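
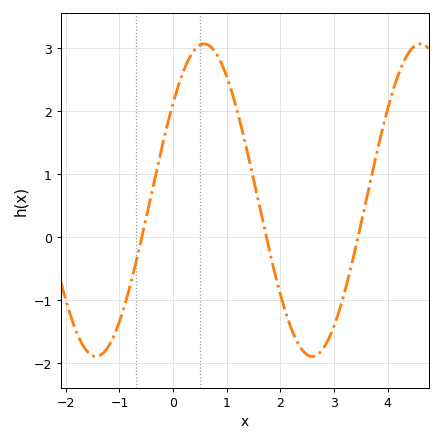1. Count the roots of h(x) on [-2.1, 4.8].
3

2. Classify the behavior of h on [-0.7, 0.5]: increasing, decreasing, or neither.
increasing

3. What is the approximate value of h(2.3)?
-1.6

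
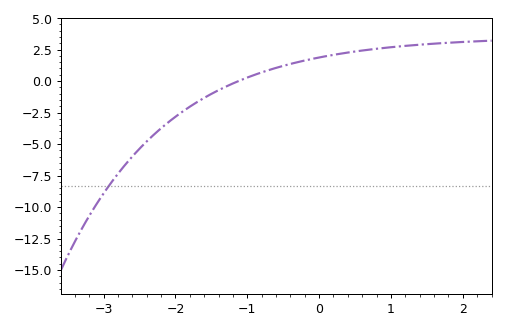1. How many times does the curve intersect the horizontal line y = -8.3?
1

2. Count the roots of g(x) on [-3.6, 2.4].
1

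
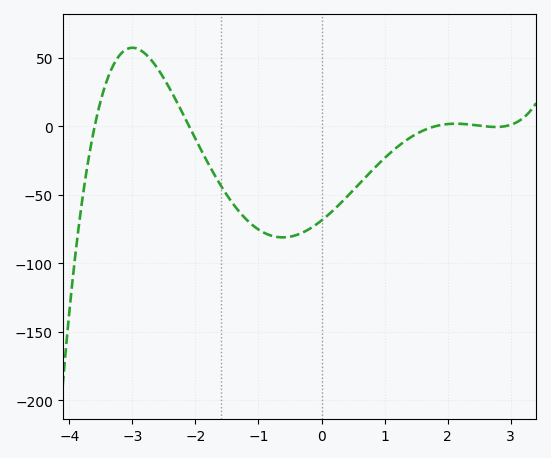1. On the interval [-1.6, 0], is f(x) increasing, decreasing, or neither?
neither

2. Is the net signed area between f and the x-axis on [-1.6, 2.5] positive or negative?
negative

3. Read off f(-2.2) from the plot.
9.18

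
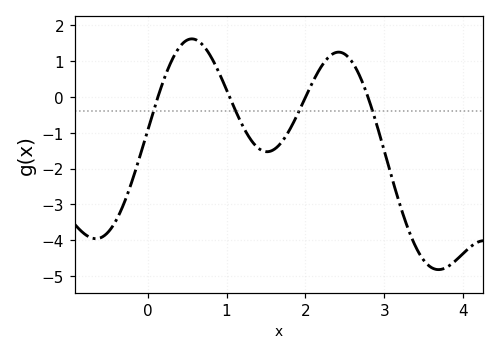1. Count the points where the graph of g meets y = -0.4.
4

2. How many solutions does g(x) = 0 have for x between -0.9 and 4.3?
4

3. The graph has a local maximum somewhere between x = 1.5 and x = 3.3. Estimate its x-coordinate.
2.42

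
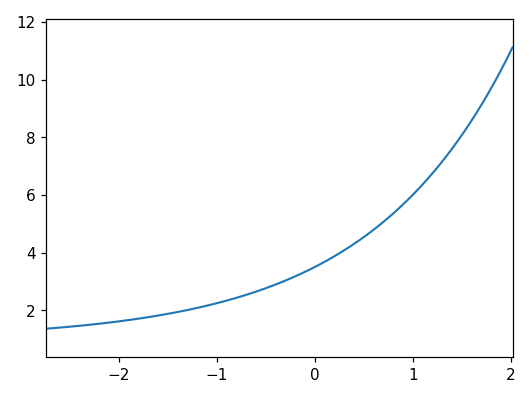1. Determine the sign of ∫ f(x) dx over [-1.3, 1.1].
positive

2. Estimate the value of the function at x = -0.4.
2.8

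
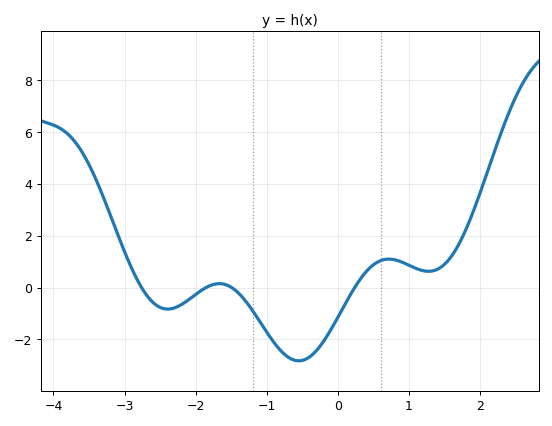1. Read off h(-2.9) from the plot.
0.8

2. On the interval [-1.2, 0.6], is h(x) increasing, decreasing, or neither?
neither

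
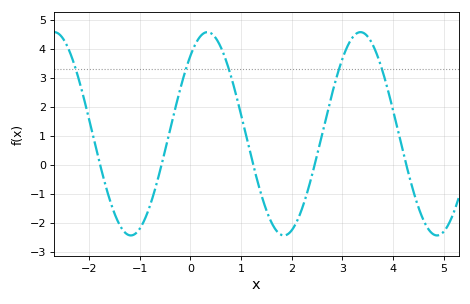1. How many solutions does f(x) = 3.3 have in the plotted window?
5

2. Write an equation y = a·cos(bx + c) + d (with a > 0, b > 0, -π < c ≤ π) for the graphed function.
y = 3.5cos(2.08x - 0.702) + 1.08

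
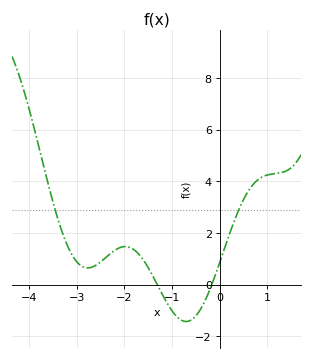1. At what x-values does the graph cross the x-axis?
-1.3, -0.2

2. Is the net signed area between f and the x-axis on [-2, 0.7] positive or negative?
positive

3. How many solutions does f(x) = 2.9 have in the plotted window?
2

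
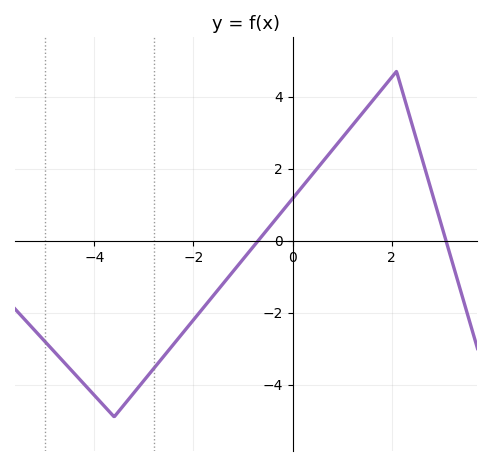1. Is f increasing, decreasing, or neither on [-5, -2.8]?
neither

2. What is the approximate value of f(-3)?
-3.89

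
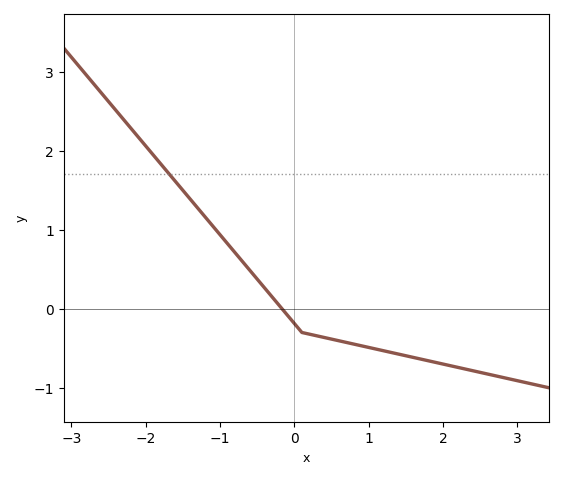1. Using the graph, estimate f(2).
-0.7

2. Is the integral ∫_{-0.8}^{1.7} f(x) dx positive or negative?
negative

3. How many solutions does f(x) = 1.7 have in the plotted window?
1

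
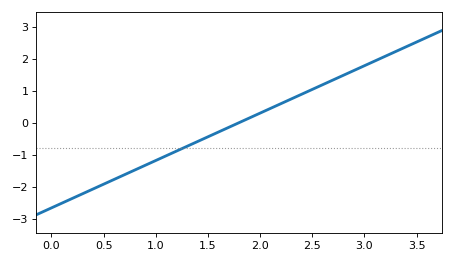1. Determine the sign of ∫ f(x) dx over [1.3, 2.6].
positive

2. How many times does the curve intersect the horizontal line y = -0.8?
1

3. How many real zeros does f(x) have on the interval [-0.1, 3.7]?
1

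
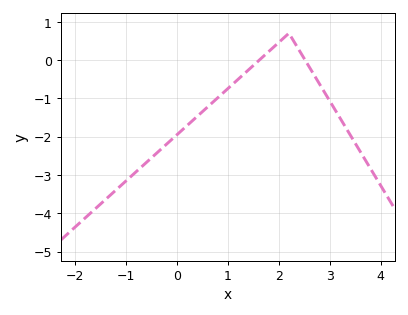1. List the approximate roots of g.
1.6, 2.5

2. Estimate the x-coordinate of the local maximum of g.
2.2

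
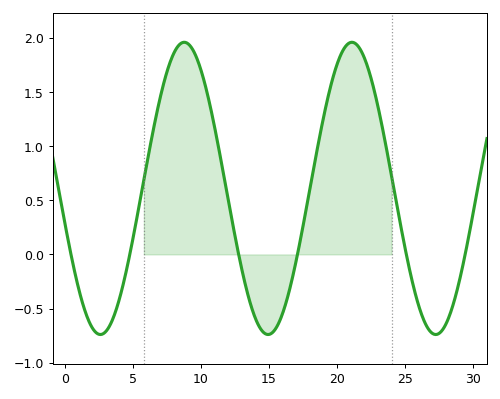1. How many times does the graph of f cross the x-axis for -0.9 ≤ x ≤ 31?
6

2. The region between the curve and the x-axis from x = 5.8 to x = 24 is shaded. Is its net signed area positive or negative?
positive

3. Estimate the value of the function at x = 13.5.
-0.398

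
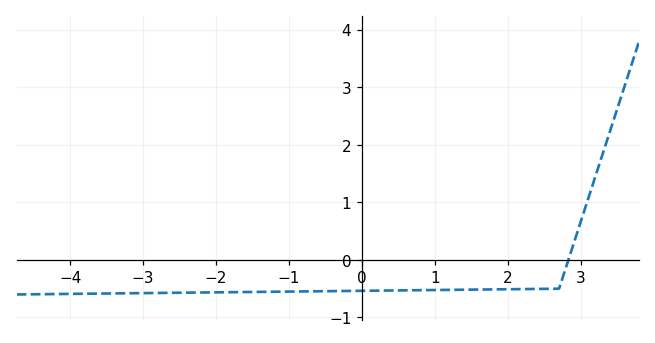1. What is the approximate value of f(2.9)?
0.3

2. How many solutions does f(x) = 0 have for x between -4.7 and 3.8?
1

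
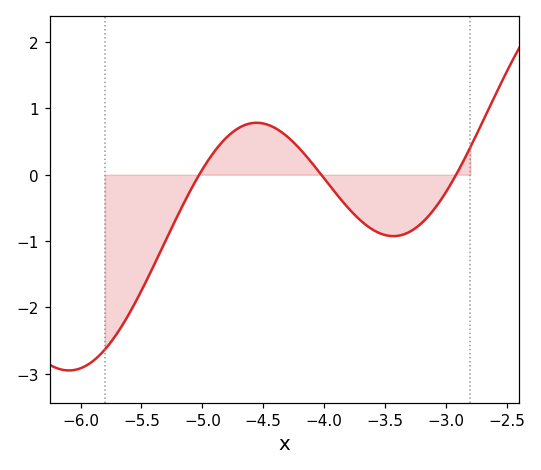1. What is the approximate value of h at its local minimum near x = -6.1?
-2.95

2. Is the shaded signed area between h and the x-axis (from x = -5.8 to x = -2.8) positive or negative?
negative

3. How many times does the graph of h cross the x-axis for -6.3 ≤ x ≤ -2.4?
3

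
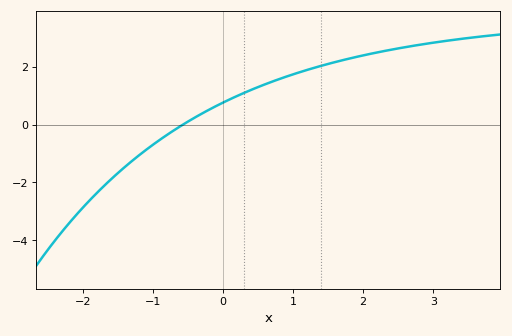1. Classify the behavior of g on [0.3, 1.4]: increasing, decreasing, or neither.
increasing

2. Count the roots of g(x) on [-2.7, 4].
1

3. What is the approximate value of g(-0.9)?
-0.527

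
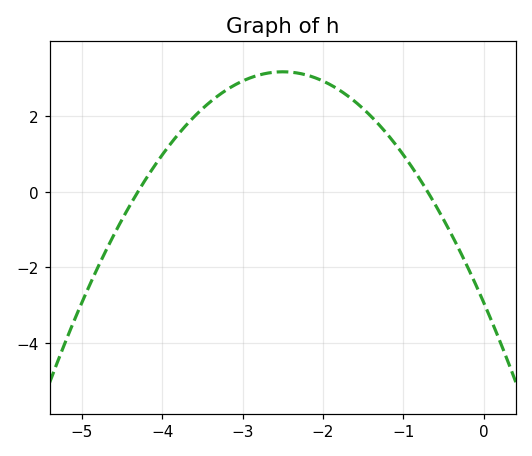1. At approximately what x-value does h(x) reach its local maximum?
-2.5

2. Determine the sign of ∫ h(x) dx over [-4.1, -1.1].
positive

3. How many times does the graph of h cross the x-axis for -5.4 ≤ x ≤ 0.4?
2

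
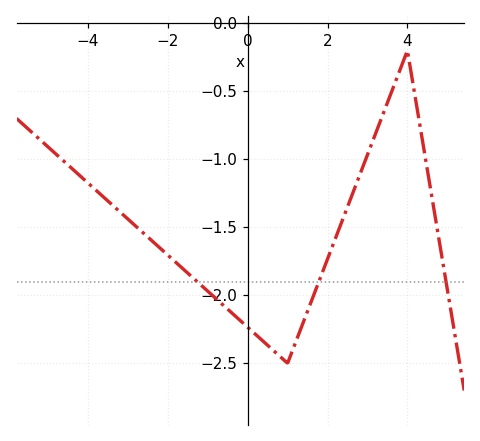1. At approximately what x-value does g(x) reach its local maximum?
4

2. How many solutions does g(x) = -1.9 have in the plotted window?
3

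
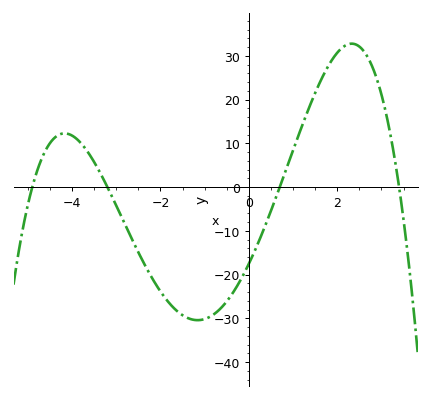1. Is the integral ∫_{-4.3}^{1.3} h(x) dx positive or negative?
negative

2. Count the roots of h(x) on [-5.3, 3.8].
4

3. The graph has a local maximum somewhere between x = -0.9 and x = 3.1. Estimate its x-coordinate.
2.33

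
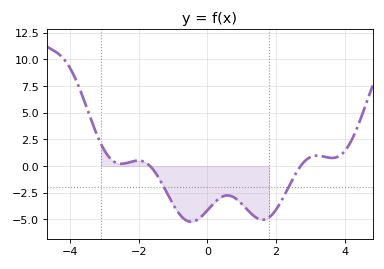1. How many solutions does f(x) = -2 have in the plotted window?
2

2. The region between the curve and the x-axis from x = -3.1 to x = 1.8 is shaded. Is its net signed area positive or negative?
negative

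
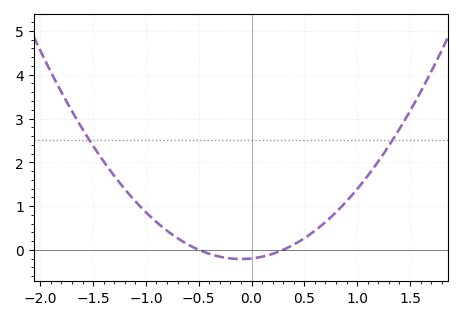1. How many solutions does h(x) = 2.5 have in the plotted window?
2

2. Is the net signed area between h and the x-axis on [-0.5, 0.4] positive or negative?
negative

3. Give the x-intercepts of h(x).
-0.5, 0.3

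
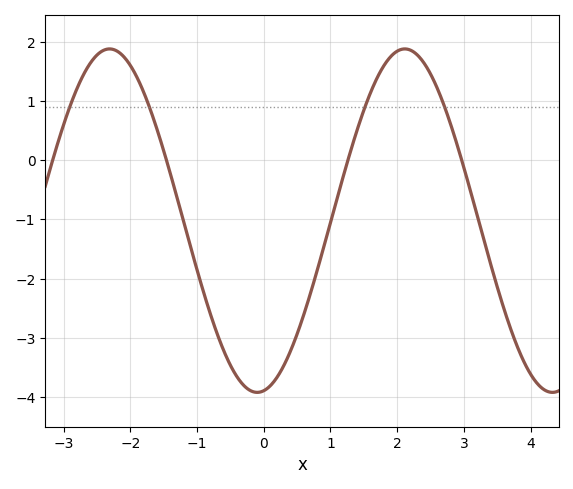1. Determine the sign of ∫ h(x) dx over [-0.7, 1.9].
negative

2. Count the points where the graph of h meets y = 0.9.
4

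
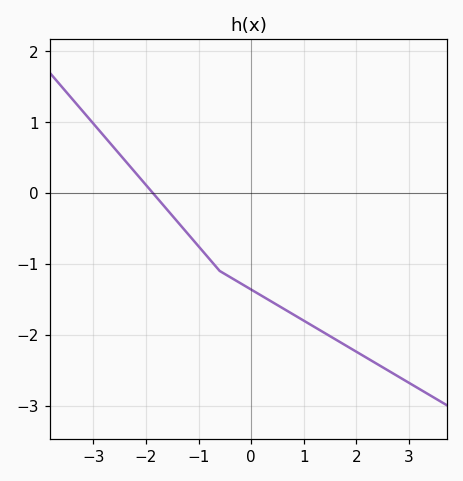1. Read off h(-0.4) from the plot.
-1.19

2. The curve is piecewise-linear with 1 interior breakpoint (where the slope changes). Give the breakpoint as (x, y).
(-0.6, -1.1)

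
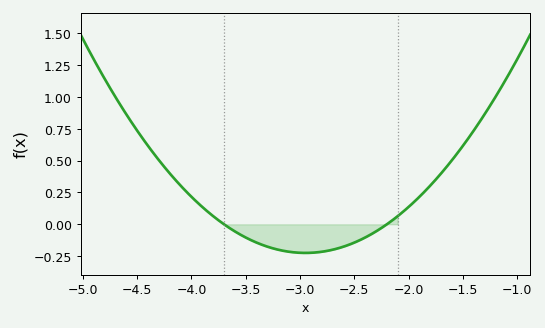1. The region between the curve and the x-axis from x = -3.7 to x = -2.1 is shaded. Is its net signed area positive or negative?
negative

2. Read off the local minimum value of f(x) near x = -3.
-0.225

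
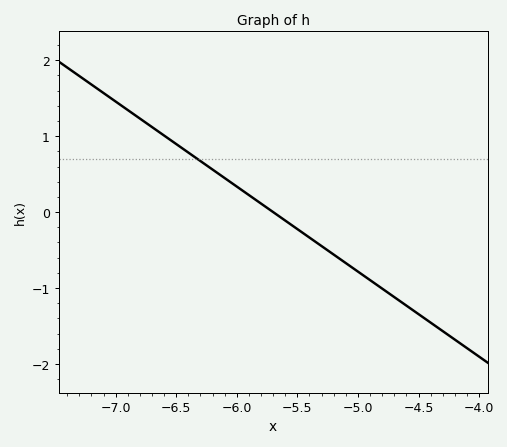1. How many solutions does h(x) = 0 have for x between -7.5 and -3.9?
1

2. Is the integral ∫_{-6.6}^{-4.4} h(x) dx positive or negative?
negative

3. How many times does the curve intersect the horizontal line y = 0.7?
1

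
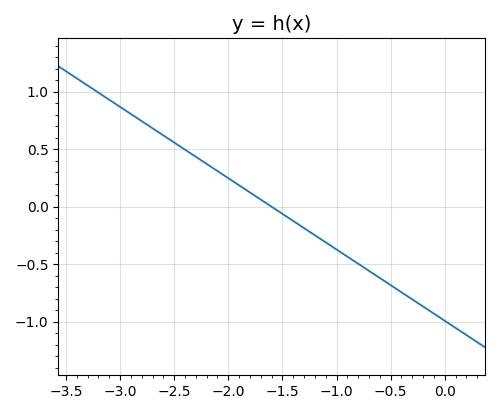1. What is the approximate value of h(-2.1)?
0.3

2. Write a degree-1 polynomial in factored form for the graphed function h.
y = -0.62(x + 1.6)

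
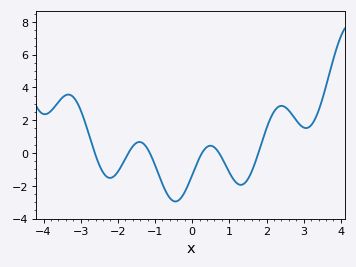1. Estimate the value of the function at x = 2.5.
2.8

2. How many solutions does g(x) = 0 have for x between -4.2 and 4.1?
6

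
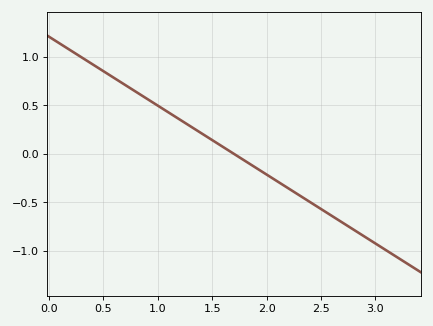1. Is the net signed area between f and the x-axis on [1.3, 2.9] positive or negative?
negative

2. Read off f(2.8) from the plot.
-0.8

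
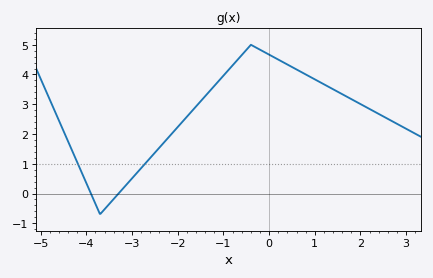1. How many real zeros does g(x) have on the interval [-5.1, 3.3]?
2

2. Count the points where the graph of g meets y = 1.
2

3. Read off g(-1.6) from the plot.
2.93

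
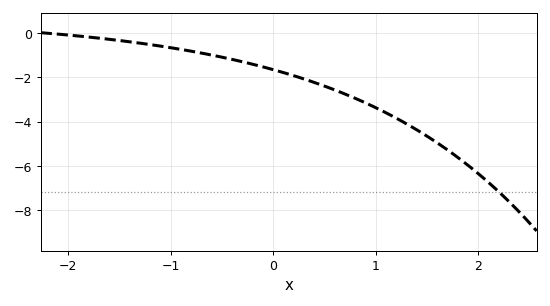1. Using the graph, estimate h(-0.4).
-1.19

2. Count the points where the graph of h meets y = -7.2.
1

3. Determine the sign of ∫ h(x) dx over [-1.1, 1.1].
negative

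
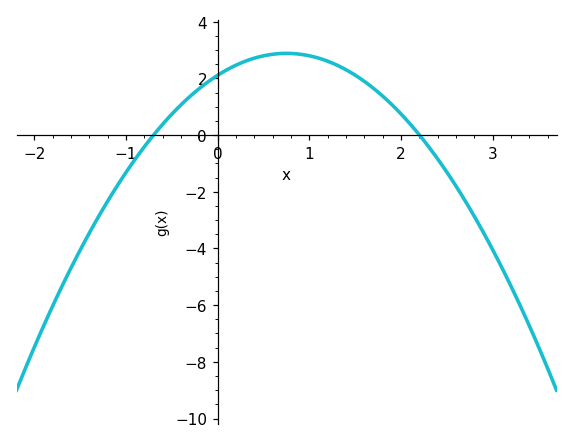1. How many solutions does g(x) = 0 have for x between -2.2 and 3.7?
2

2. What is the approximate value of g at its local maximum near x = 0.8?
2.8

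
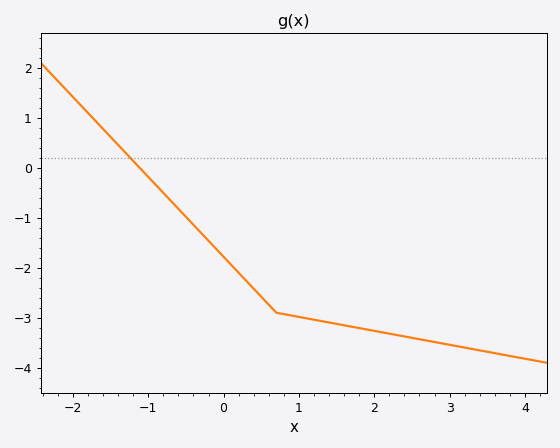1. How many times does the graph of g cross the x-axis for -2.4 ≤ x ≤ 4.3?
1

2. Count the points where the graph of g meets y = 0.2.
1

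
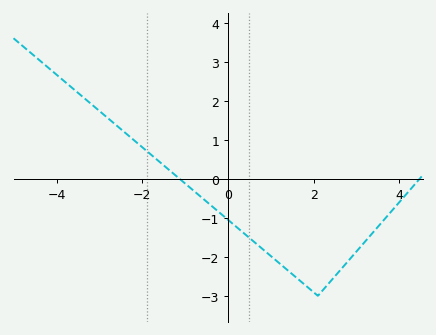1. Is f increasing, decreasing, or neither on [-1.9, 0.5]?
decreasing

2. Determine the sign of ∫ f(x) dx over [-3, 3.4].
negative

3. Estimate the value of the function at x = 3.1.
-1.74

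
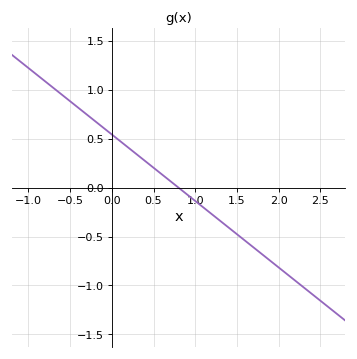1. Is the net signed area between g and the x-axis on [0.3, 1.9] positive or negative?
negative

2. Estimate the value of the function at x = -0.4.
0.816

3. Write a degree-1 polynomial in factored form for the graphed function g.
y = -0.68(x - 0.8)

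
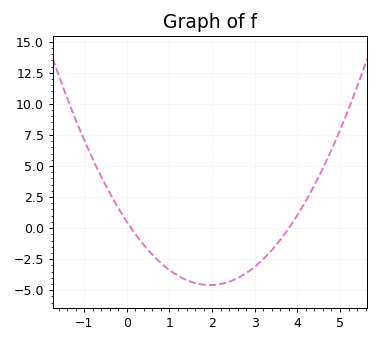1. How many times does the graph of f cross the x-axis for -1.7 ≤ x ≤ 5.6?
2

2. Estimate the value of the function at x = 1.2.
-3.83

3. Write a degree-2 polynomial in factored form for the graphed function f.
y = 1.34(x - 0.1)(x - 3.8)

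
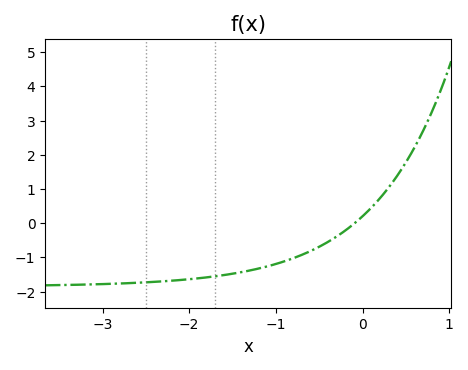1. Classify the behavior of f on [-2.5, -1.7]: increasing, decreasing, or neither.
increasing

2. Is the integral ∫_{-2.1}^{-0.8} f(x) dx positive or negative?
negative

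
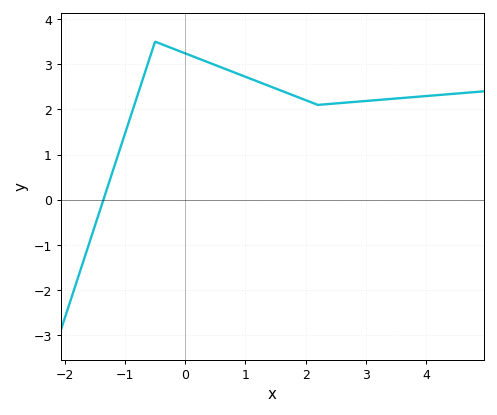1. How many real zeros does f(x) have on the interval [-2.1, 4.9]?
1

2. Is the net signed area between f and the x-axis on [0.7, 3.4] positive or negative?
positive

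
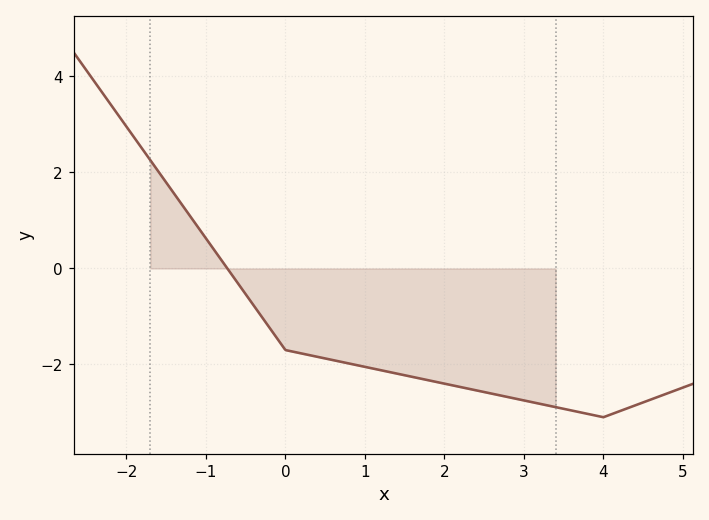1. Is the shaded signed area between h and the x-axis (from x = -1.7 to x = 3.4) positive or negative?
negative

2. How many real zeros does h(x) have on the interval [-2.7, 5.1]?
1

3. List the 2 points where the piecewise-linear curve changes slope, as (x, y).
(0, -1.7); (4, -3.1)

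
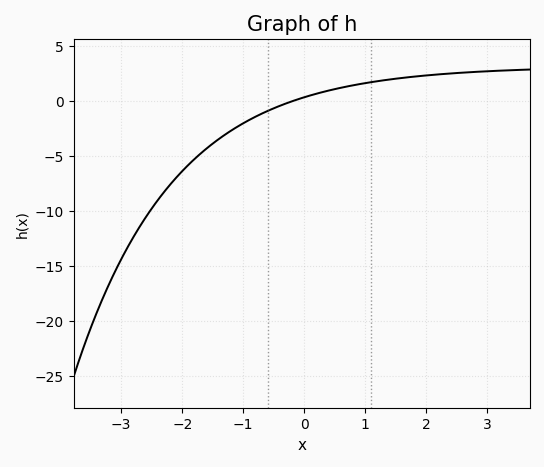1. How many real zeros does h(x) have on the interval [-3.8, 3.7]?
1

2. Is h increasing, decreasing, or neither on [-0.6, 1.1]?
increasing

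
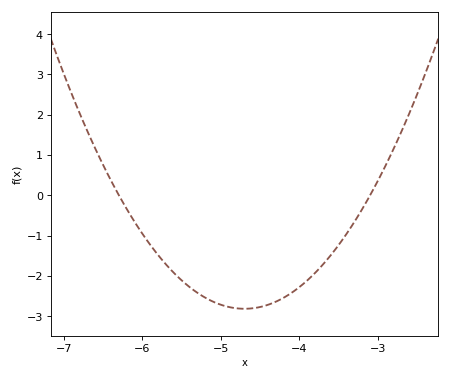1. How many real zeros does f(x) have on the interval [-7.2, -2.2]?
2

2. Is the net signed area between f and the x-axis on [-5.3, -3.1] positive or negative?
negative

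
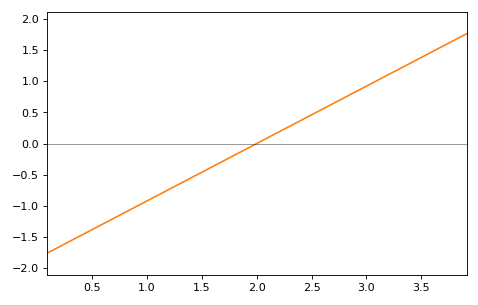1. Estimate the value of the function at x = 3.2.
1.1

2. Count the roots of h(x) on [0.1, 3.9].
1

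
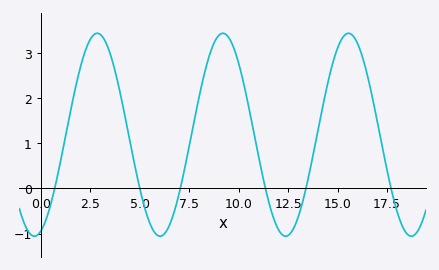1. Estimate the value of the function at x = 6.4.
-0.914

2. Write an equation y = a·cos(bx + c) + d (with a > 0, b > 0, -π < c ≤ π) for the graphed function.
y = 2.25cos(0.99x - 2.83) + 1.19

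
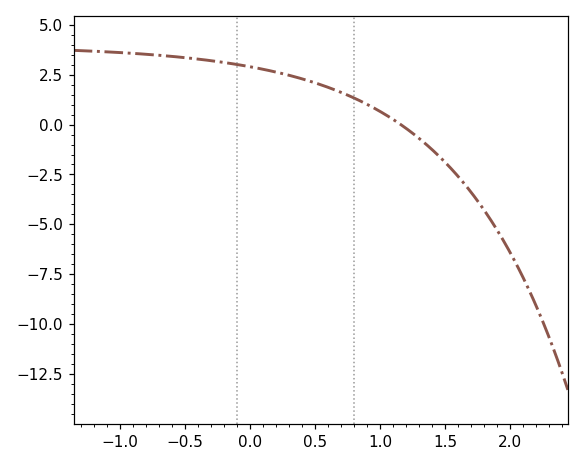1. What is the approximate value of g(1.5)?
-1.9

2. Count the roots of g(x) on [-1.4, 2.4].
1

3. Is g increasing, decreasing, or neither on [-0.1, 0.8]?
decreasing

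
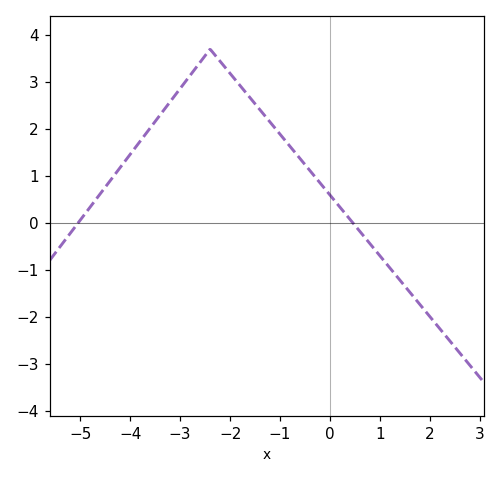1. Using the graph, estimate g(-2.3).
3.6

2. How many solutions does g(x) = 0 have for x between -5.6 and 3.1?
2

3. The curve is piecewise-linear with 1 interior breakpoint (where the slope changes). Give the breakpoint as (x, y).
(-2.4, 3.7)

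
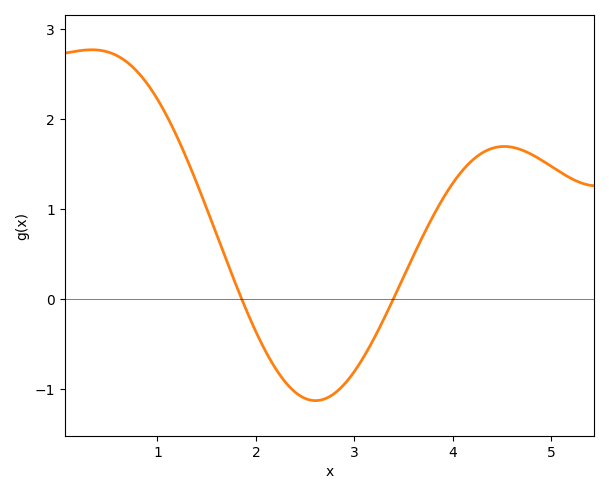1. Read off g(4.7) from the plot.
1.7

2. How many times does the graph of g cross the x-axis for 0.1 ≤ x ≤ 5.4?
2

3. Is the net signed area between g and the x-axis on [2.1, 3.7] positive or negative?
negative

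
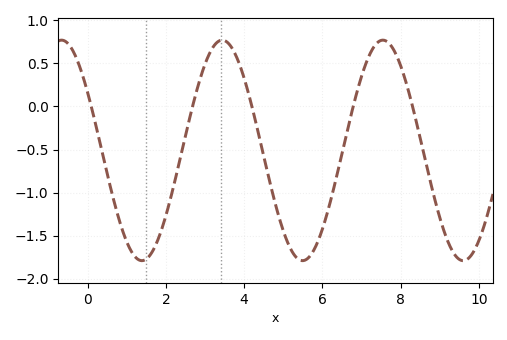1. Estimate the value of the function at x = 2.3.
-0.732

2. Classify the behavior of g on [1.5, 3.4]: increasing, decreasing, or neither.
increasing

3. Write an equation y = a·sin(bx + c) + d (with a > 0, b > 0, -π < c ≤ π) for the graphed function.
y = 1.28sin(1.53x + 2.59) - 0.51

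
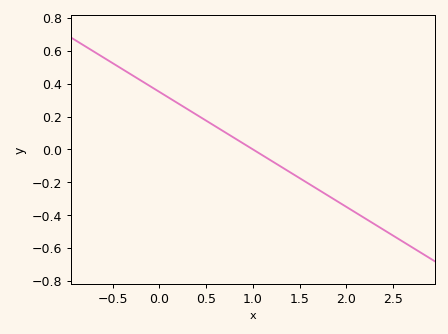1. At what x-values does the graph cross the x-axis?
1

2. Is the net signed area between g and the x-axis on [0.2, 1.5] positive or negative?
positive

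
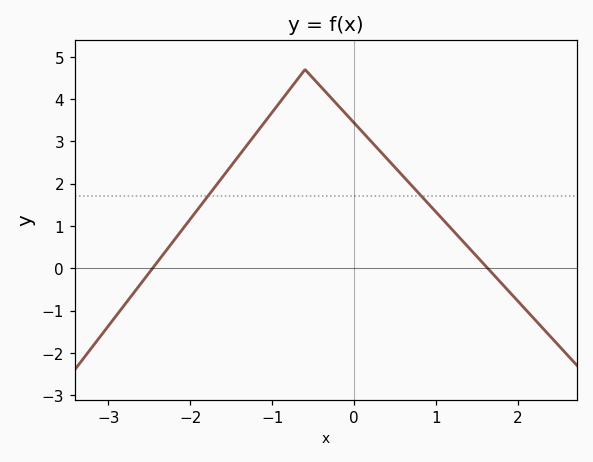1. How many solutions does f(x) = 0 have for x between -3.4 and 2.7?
2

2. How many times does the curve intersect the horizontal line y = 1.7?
2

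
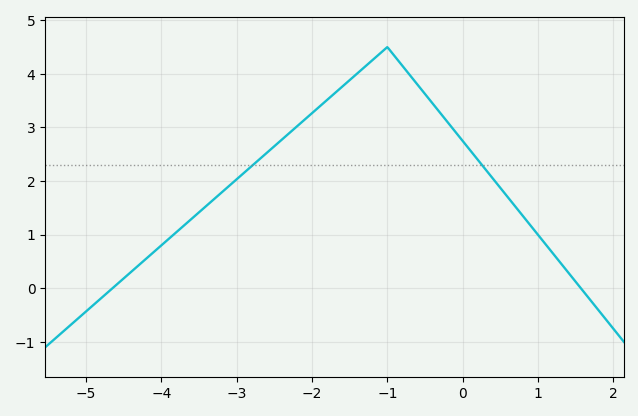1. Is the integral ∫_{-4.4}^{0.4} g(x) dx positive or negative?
positive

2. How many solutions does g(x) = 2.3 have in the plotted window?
2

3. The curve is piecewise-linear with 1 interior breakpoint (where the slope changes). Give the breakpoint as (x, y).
(-1, 4.5)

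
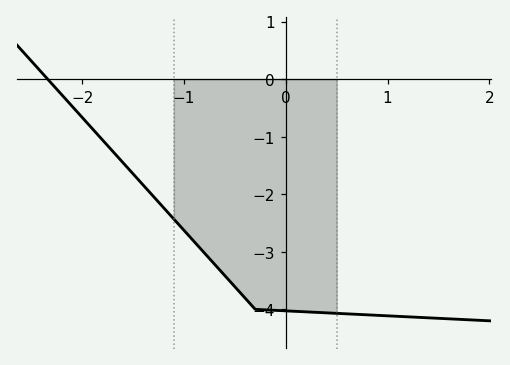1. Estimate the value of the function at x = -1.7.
-1.26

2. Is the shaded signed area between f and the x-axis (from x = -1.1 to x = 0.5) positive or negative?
negative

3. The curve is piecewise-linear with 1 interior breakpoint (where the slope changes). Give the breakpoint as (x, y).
(-0.3, -4)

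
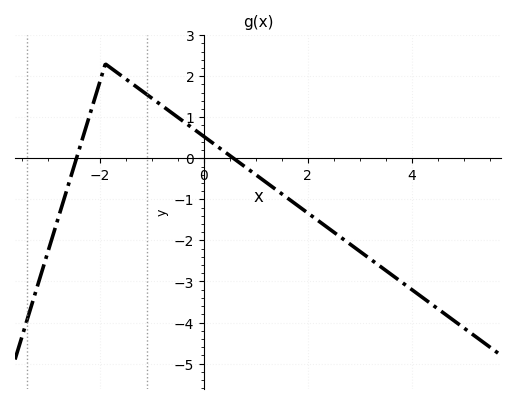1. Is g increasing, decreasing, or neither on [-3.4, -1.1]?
neither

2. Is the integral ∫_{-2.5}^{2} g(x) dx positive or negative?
positive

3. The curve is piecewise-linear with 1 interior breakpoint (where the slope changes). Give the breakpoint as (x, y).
(-1.9, 2.3)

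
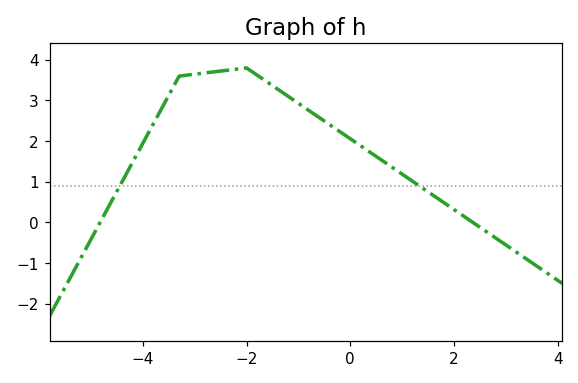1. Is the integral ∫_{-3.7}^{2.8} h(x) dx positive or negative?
positive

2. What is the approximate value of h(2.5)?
-0.116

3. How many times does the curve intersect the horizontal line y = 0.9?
2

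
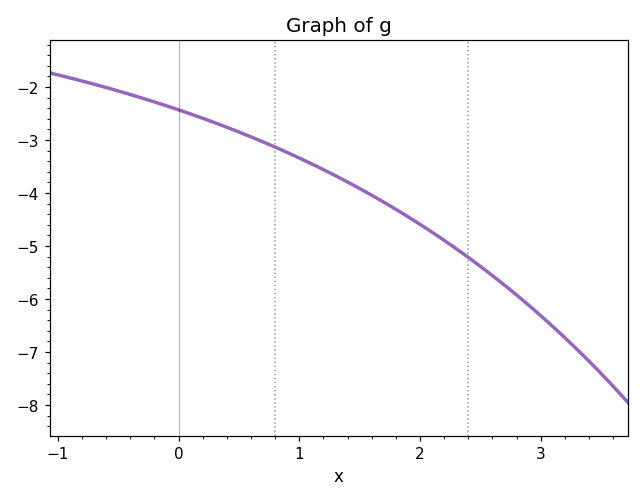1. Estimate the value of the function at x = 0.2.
-2.59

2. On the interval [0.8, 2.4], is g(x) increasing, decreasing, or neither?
decreasing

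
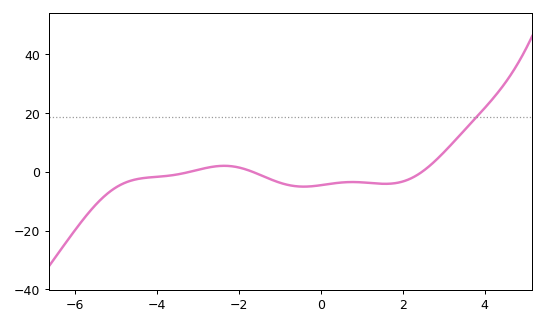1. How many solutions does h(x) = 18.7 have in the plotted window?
1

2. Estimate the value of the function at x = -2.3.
2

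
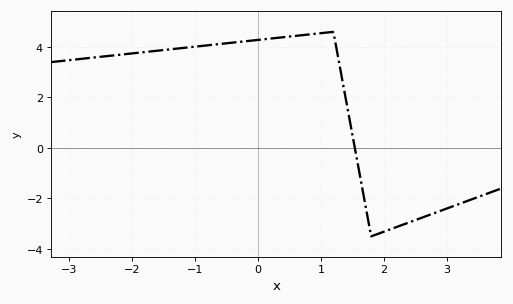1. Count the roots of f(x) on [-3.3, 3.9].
1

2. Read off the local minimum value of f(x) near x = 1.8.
-3.5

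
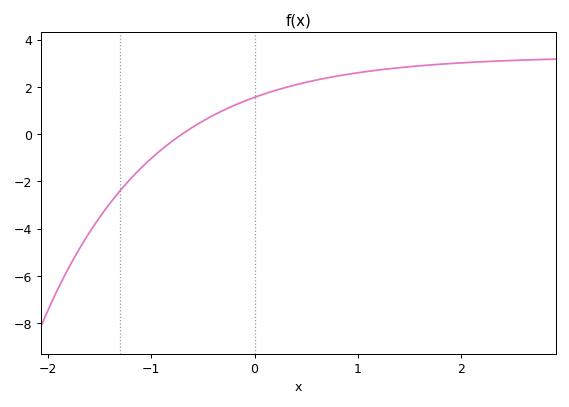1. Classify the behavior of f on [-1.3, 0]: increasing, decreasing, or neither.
increasing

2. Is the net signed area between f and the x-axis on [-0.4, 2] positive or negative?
positive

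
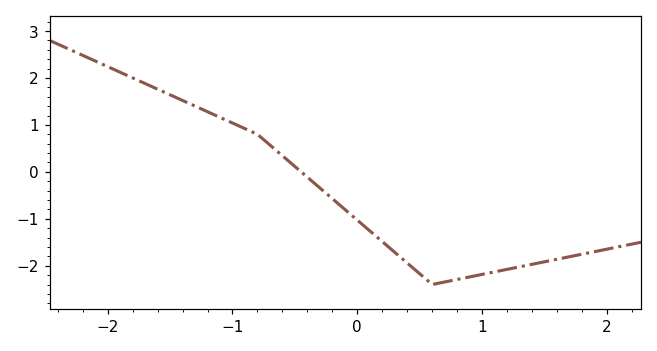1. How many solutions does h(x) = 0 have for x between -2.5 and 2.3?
1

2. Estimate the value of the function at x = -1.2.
1.3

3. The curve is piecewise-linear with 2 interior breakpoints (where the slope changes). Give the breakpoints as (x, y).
(-0.8, 0.8); (0.6, -2.4)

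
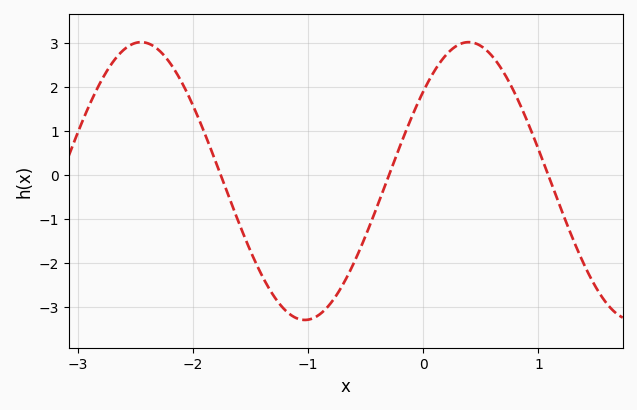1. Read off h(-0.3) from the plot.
0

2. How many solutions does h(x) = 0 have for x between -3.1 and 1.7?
3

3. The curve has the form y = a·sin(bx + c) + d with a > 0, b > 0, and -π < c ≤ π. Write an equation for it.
y = 3.15sin(2.2x + 0.7) - 0.14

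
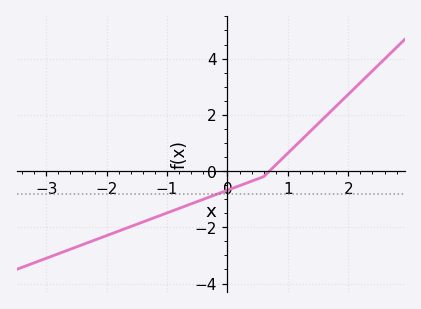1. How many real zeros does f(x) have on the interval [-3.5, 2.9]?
1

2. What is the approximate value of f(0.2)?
-0.523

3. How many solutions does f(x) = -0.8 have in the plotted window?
1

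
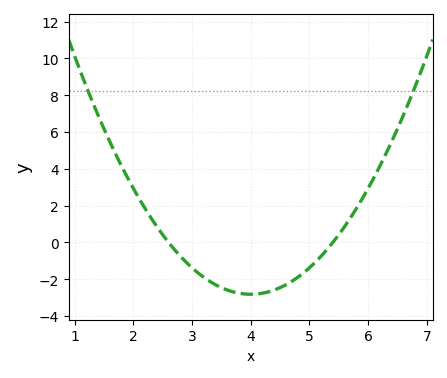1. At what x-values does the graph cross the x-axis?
2.6, 5.4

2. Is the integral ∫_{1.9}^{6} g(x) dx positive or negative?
negative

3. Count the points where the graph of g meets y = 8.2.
2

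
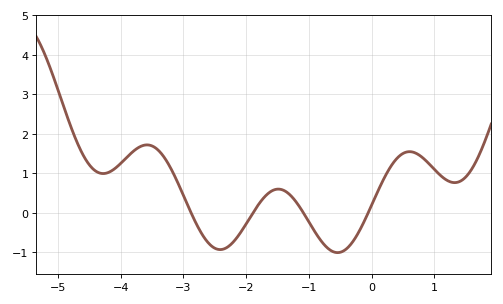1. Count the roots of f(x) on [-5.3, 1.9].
4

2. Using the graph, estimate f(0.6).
1.55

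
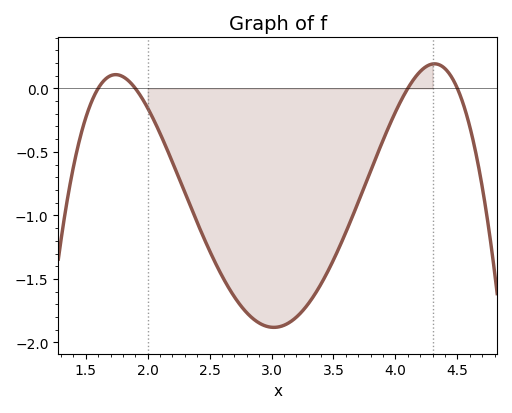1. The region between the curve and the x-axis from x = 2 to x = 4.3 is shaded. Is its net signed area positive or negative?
negative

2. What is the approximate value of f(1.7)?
0.1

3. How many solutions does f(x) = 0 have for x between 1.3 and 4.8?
4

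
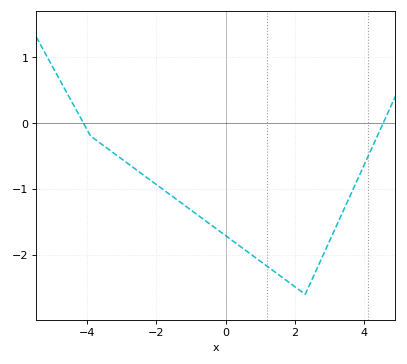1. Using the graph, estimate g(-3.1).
-0.51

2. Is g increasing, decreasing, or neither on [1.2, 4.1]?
neither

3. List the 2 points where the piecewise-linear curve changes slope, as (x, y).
(-3.9, -0.2); (2.3, -2.6)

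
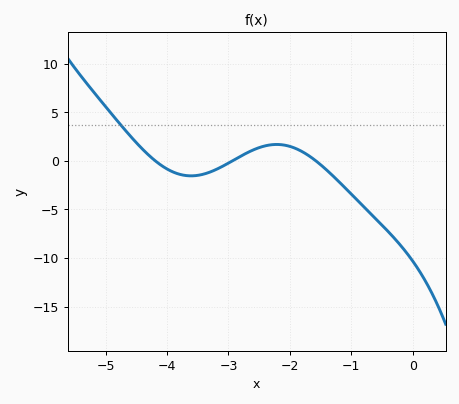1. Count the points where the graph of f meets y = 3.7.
1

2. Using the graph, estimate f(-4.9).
5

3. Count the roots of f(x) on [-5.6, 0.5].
3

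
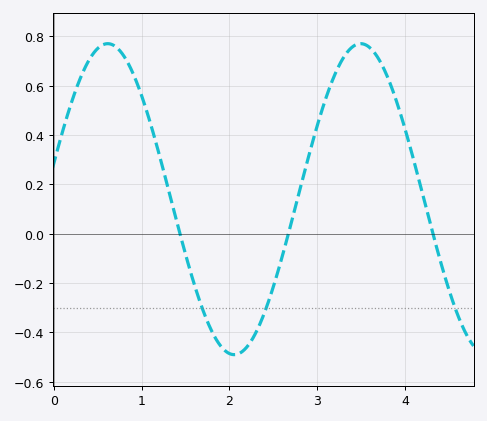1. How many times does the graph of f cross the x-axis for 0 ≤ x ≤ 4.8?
3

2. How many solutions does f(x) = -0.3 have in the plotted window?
3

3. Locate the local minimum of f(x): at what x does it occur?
2.1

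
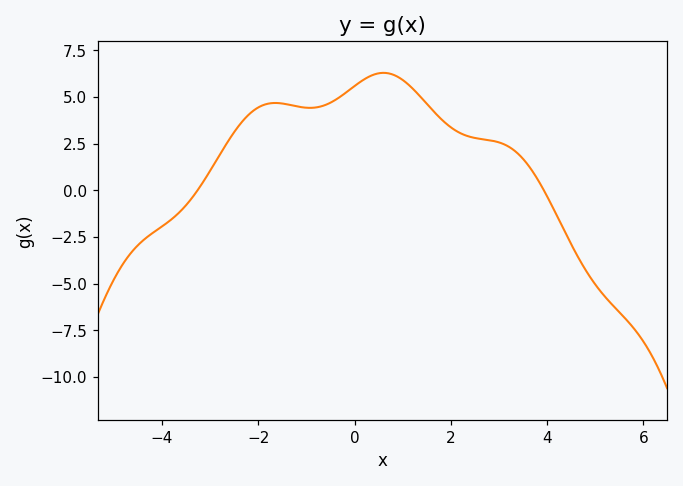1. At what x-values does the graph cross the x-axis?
-3.2, 4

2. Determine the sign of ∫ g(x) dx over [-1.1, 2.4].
positive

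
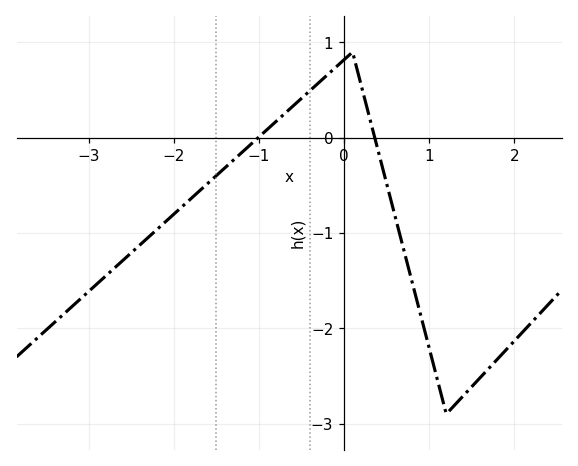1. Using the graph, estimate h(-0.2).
0.657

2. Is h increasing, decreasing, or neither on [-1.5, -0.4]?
increasing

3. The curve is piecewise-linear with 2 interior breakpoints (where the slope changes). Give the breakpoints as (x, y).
(0.1, 0.9); (1.2, -2.9)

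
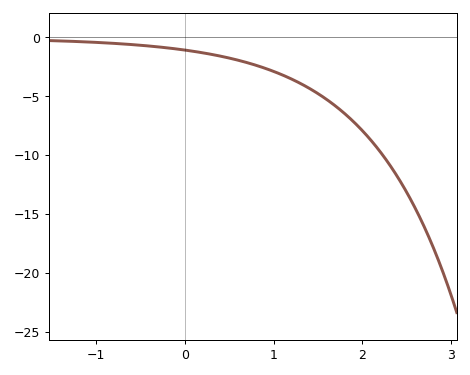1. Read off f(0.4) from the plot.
-1.58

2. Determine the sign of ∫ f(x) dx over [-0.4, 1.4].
negative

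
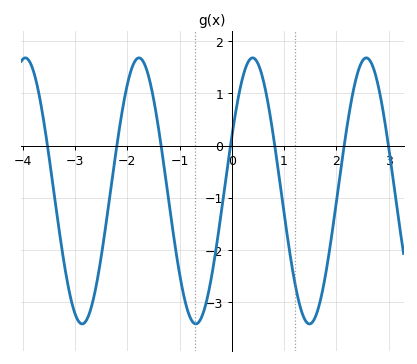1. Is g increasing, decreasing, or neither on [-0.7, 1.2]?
neither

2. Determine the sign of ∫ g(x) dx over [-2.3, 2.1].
negative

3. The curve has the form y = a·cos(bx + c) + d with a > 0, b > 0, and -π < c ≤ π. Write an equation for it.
y = 2.55cos(2.89x - 1.15) - 0.87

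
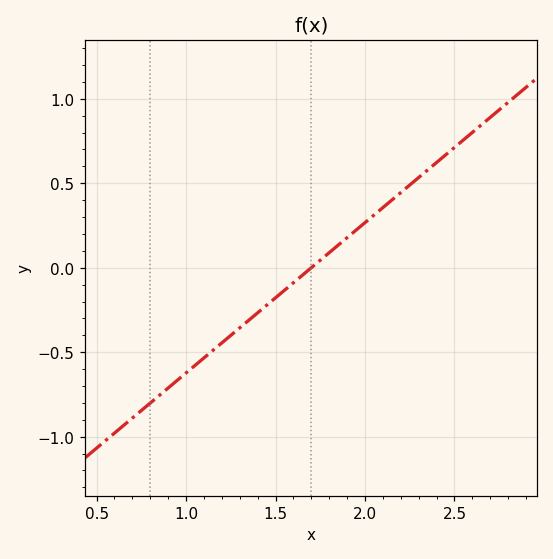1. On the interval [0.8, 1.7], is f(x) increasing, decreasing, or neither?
increasing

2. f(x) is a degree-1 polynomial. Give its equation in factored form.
y = 0.89(x - 1.7)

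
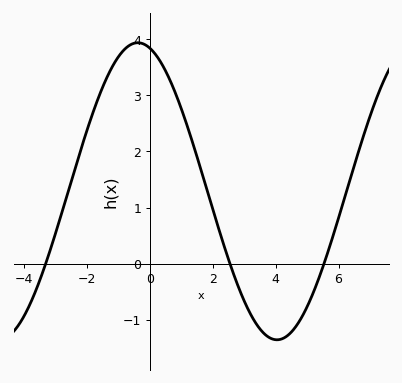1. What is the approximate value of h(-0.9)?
3.76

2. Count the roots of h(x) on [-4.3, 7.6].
3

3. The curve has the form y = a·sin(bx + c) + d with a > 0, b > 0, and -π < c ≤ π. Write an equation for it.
y = 2.65sin(0.71x + 1.84) + 1.29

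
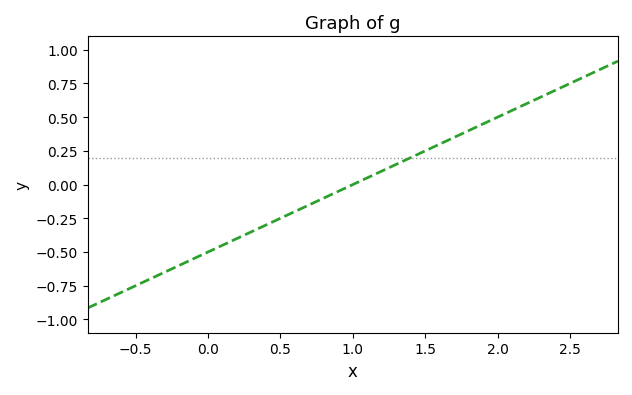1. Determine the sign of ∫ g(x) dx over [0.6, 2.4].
positive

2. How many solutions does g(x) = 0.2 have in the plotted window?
1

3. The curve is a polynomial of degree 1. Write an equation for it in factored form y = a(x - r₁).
y = 0.5(x - 1)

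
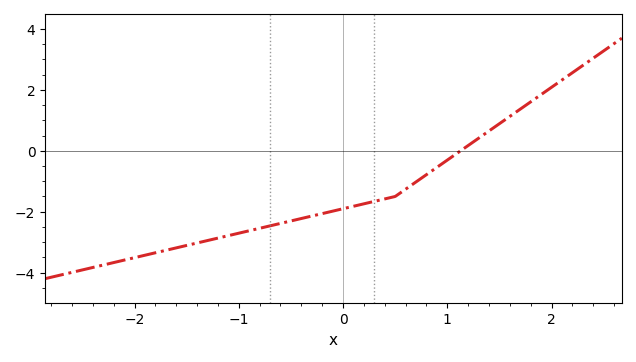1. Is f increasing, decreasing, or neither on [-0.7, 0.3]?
increasing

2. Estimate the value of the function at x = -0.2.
-2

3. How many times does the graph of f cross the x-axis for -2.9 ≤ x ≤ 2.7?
1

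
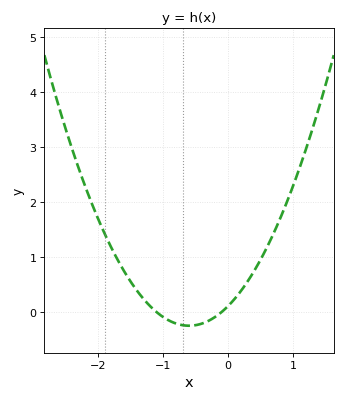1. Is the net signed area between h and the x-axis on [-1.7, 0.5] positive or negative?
positive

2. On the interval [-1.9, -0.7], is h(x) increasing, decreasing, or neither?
decreasing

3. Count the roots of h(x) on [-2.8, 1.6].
2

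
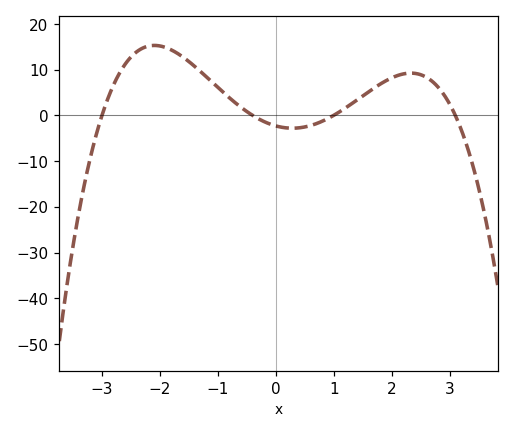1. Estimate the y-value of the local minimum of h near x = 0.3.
-3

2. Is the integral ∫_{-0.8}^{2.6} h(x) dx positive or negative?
positive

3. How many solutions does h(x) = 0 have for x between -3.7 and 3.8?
4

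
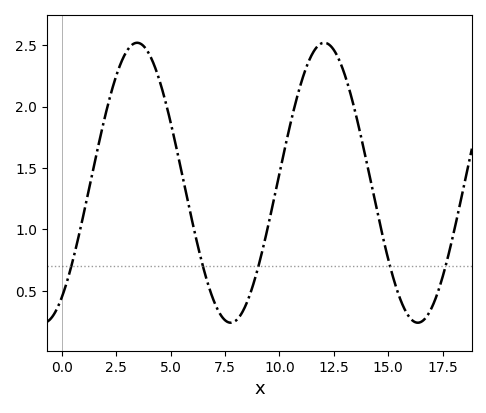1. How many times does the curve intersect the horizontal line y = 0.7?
5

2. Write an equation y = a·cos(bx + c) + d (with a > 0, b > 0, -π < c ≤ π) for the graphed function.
y = 1.14cos(0.73x - 2.52) + 1.38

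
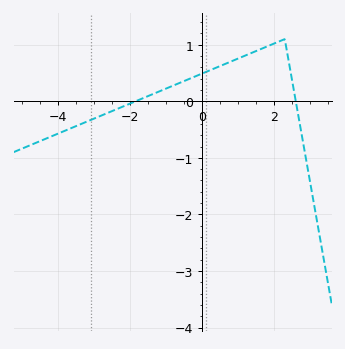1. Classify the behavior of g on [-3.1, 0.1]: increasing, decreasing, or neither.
increasing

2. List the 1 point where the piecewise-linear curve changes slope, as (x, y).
(2.3, 1.1)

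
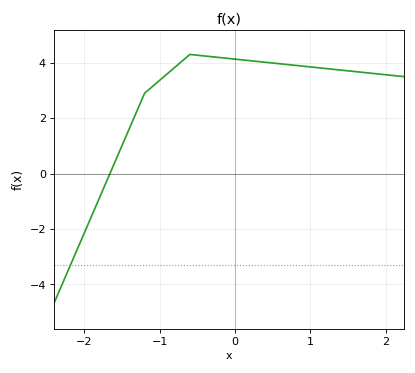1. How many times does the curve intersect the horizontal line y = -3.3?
1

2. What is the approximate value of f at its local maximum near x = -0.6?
4.2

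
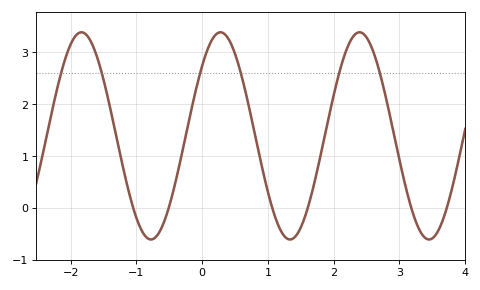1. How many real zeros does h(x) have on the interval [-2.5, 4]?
6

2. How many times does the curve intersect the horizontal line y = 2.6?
6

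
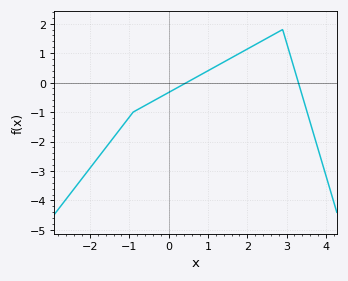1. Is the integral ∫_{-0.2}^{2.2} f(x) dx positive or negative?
positive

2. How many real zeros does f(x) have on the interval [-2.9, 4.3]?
2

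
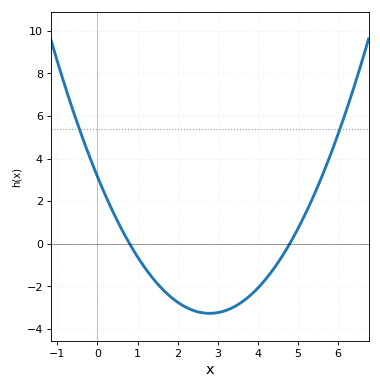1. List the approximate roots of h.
0.8, 4.8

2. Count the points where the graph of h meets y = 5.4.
2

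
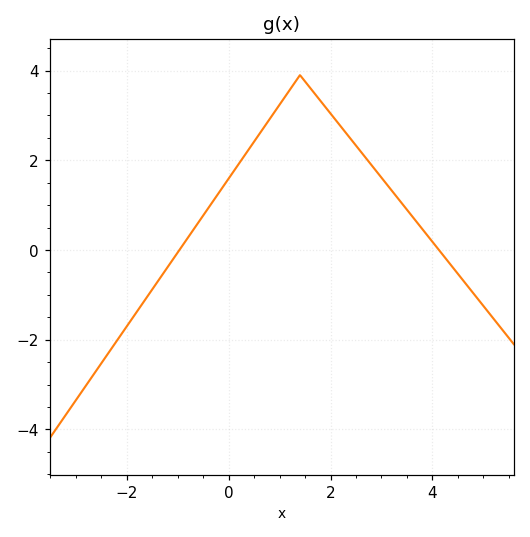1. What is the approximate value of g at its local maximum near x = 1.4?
3.9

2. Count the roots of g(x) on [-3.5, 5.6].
2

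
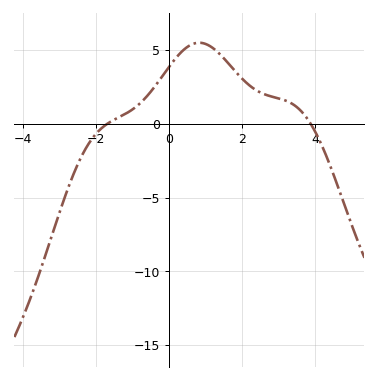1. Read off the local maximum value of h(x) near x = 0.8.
5.49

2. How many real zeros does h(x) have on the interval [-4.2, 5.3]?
2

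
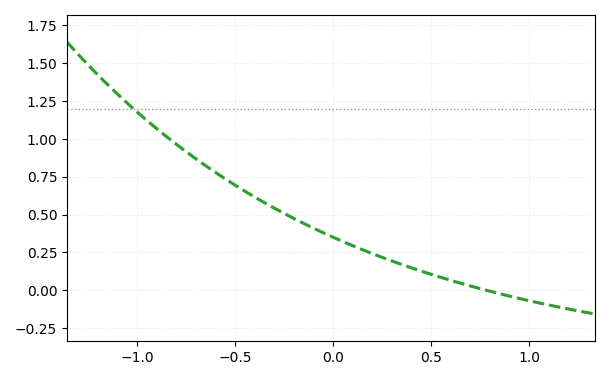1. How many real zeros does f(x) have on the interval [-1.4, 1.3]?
1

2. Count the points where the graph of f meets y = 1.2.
1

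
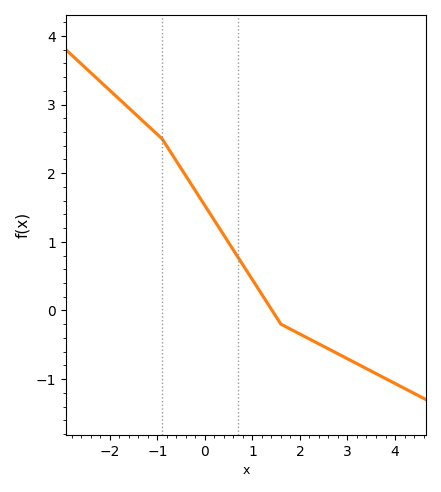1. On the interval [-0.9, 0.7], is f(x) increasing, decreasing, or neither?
decreasing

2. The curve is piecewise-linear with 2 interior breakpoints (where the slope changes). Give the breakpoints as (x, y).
(-0.9, 2.5); (1.6, -0.2)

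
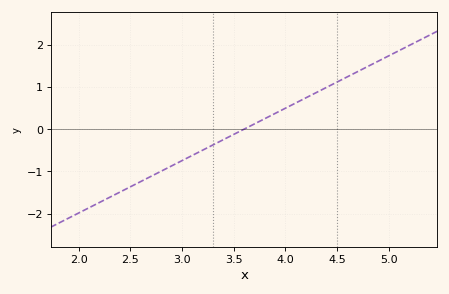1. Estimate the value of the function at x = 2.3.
-1.6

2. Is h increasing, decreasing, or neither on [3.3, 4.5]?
increasing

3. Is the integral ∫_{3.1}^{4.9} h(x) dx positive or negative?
positive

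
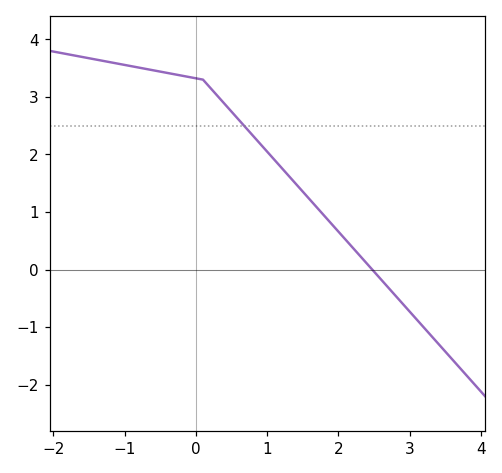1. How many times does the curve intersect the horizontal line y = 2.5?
1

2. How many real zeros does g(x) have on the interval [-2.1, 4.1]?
1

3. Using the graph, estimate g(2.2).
0.38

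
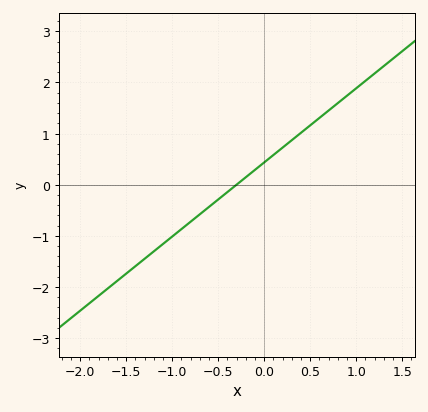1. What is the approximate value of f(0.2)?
0.7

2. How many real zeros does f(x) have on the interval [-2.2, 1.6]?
1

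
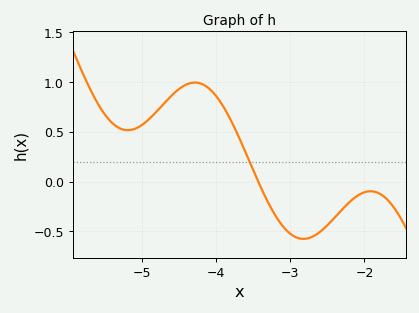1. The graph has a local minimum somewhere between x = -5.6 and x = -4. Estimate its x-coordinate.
-5.2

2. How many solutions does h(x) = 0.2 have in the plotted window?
1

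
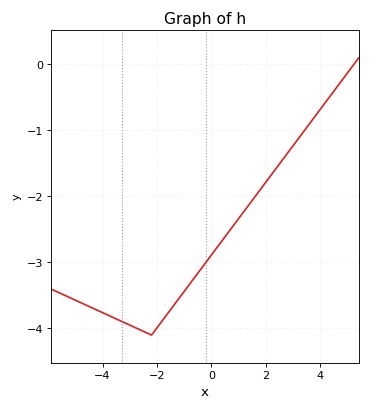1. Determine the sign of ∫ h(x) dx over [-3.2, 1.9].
negative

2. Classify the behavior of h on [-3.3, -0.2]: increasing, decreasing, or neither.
neither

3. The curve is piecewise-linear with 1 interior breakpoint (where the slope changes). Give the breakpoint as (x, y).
(-2.2, -4.1)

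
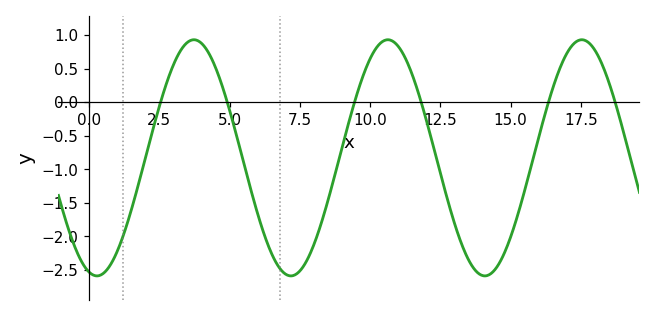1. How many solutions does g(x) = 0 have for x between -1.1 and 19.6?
6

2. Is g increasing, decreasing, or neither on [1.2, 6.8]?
neither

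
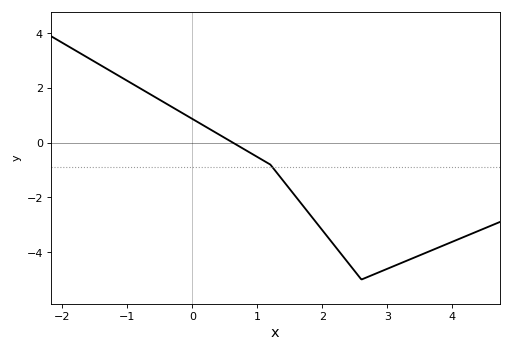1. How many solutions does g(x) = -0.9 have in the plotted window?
1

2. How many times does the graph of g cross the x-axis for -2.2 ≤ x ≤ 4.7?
1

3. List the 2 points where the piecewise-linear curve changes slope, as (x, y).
(1.2, -0.8); (2.6, -5)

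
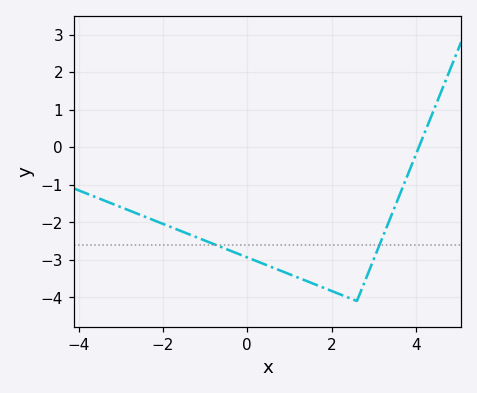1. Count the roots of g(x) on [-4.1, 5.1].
1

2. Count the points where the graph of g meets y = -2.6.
2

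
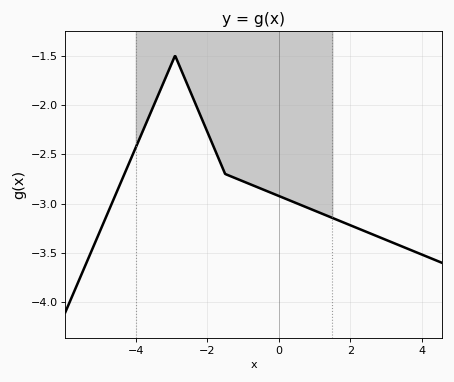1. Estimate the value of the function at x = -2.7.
-1.65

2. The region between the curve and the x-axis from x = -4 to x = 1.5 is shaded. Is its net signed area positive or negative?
negative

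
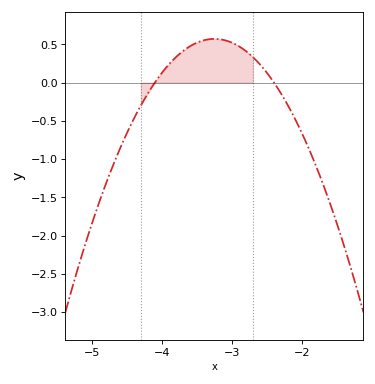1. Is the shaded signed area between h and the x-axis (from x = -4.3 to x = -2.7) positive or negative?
positive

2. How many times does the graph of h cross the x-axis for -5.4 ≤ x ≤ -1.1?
2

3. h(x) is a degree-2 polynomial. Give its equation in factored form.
y = -0.79(x + 4.1)(x + 2.4)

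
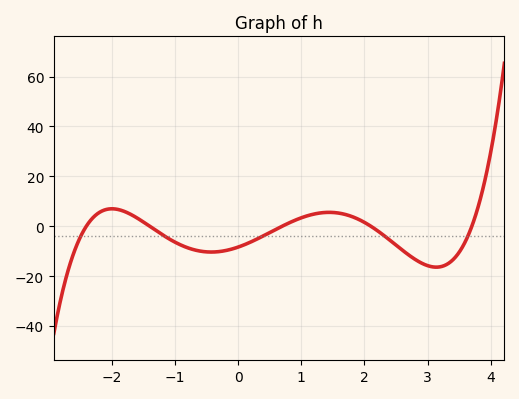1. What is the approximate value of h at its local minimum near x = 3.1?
-16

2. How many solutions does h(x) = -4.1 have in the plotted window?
5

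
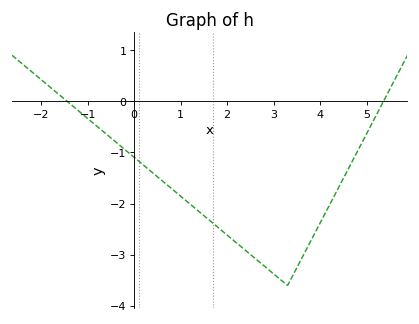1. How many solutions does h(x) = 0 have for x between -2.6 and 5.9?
2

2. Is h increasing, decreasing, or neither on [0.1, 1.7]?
decreasing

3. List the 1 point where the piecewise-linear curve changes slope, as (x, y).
(3.3, -3.6)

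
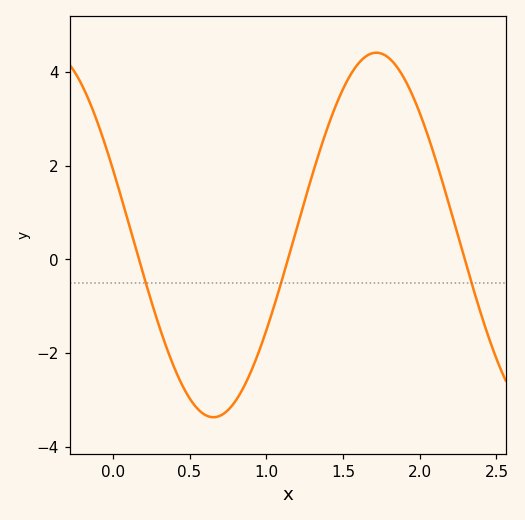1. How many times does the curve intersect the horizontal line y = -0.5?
3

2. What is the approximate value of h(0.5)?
-2.96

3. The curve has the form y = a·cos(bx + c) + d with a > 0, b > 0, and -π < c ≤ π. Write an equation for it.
y = 3.89cos(2.96x + 1.2) + 0.52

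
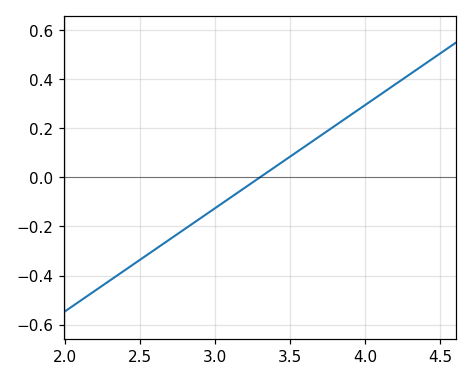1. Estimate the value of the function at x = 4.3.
0.42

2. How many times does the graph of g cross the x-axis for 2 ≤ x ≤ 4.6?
1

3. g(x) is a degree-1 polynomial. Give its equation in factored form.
y = 0.42(x - 3.3)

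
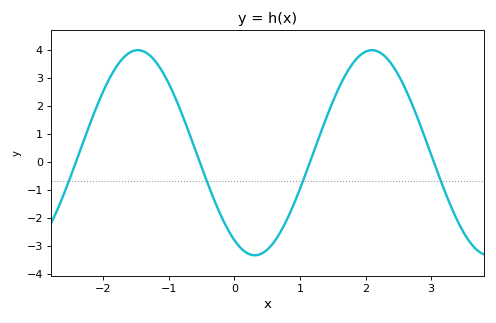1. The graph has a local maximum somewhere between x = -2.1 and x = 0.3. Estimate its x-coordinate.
-1.5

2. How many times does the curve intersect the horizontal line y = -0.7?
4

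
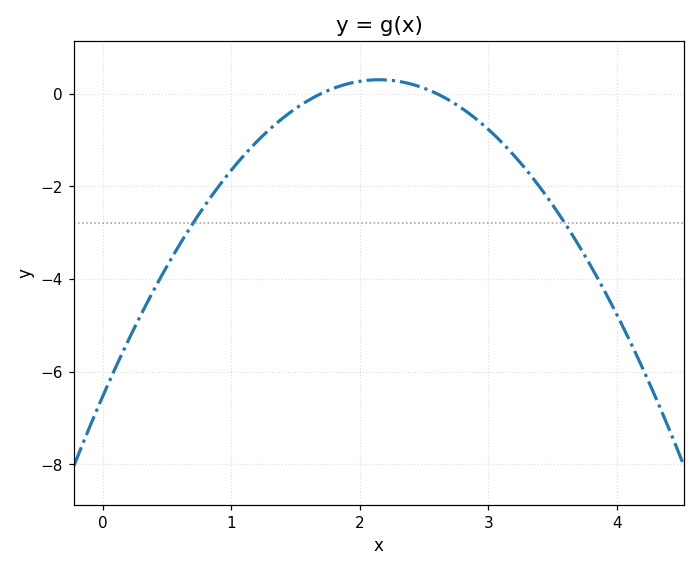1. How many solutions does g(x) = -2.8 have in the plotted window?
2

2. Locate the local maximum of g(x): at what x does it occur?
2.1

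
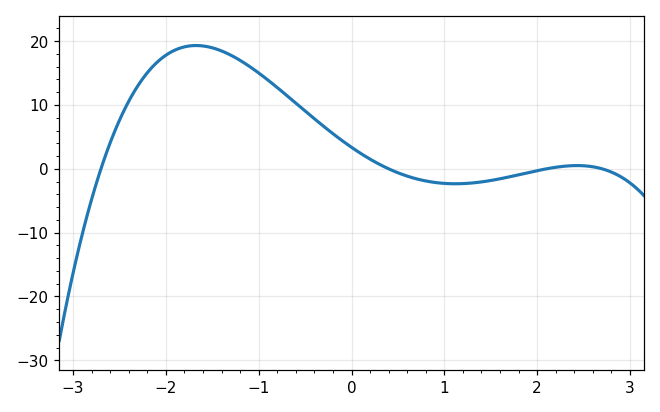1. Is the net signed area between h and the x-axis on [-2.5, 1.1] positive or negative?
positive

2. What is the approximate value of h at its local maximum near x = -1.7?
19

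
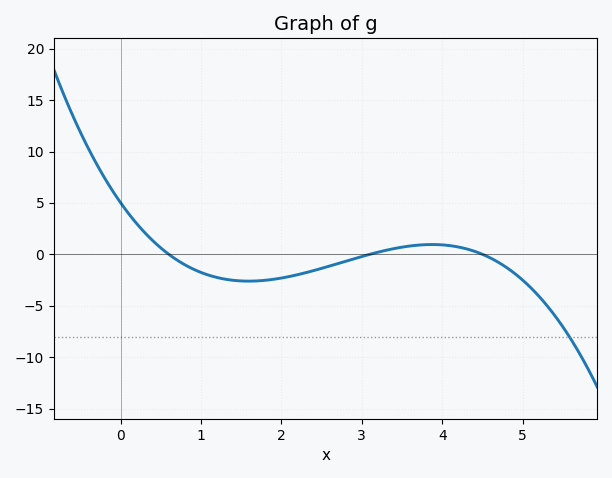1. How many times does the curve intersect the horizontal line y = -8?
1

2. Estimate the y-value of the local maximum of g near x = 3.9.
0.952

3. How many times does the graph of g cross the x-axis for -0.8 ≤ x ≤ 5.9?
3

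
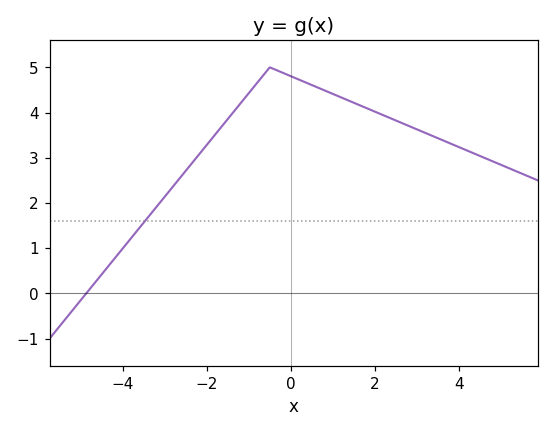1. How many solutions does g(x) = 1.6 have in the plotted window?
1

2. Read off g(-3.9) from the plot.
1.11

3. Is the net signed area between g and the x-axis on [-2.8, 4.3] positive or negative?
positive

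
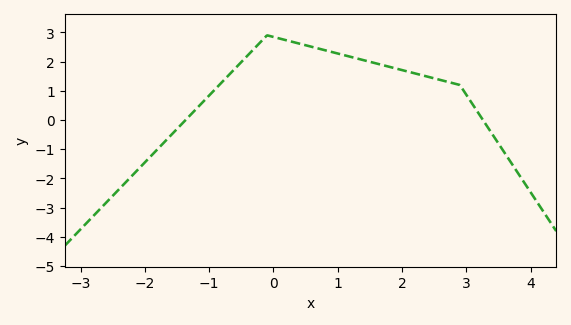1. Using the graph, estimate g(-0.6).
1.8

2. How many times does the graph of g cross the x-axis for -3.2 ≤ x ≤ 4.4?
2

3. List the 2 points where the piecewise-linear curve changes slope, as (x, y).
(-0.1, 2.9); (2.9, 1.2)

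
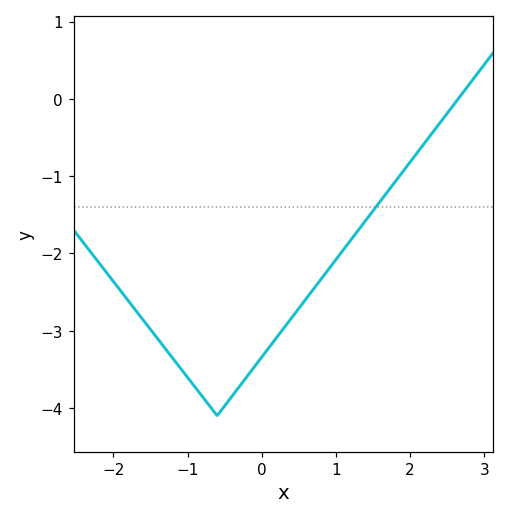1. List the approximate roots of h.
2.65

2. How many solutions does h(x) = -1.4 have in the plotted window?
1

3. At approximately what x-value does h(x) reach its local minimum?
-0.601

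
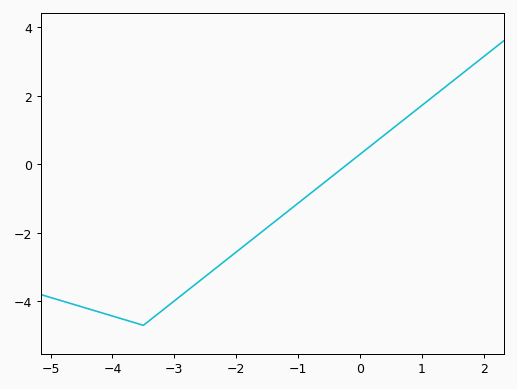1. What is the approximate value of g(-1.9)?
-2.4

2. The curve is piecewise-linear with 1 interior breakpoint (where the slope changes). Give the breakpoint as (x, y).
(-3.5, -4.7)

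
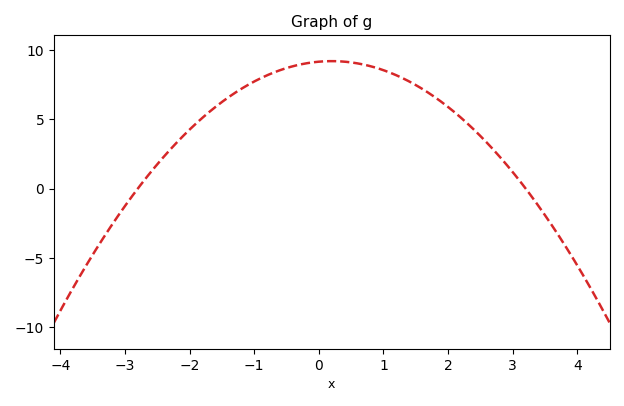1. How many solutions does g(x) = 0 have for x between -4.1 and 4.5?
2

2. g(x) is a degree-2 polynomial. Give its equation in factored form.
y = -1.02(x + 2.8)(x - 3.2)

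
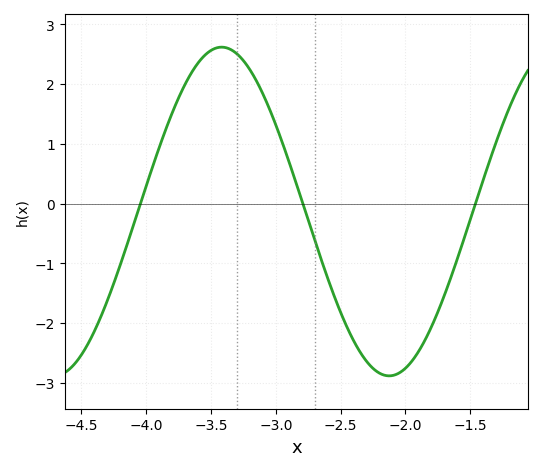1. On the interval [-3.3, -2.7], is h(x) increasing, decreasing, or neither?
decreasing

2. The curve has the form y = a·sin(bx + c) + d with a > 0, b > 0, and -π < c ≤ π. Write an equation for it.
y = 2.75sin(2.43x - 2.69) - 0.13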